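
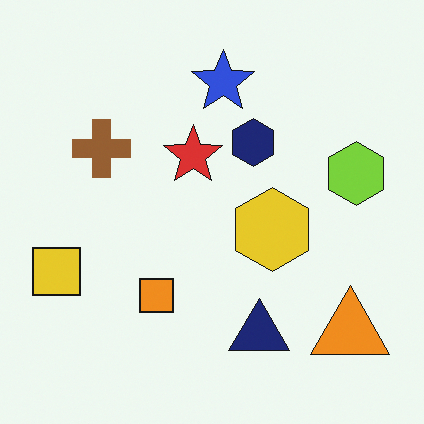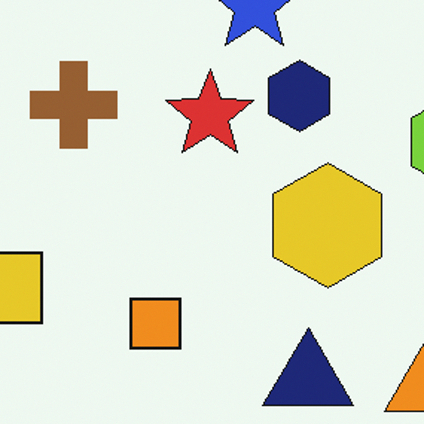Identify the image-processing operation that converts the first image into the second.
The second image is the first cropped slightly and scaled back up.

The visible shapes are larger and the field of view is narrower; shapes near the original edges may be partly or wholly outside the frame — a crop-and-rescale.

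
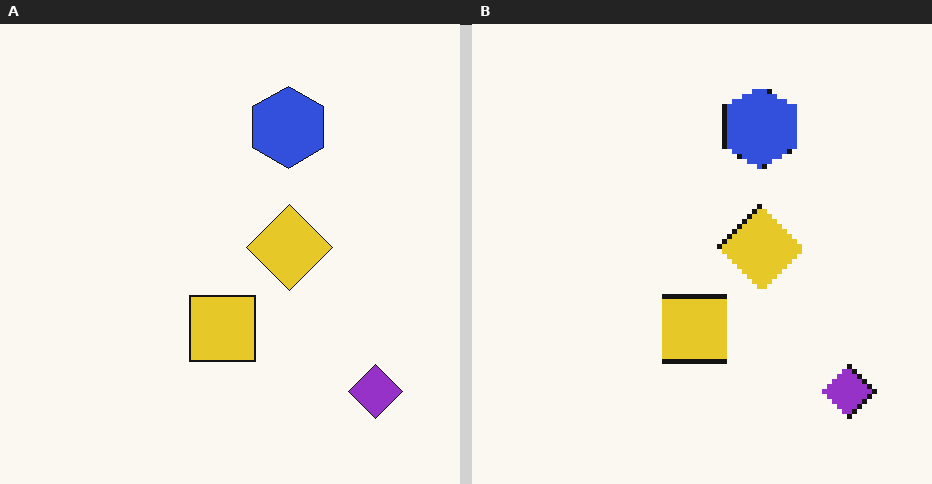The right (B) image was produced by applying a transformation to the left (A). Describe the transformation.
The transformation is: mildly pixelated.

Shapes are reduced to large square blocks; fine edges and outlines are lost — a downscale-then-upscale (mosaic) effect.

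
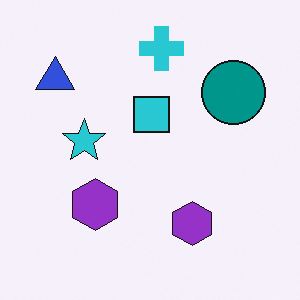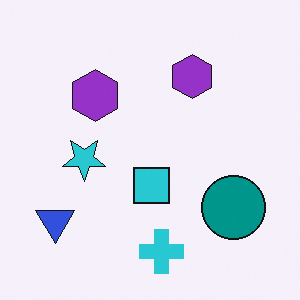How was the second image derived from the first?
Flipped vertically (top ↔ bottom).

The cyan cross is in the top of the first image and the bottom of the second — shapes on opposite sides of the horizontal midline have swapped in a mirror flip.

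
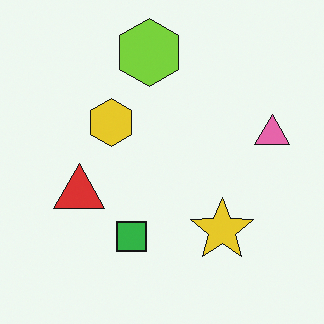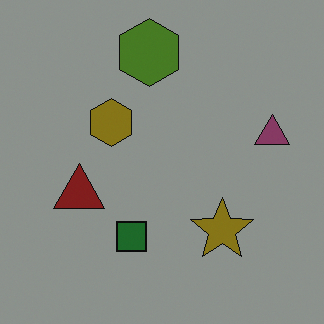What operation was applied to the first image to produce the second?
The image was darkened a lot.

Every pixel — background and shapes alike — is uniformly darkened.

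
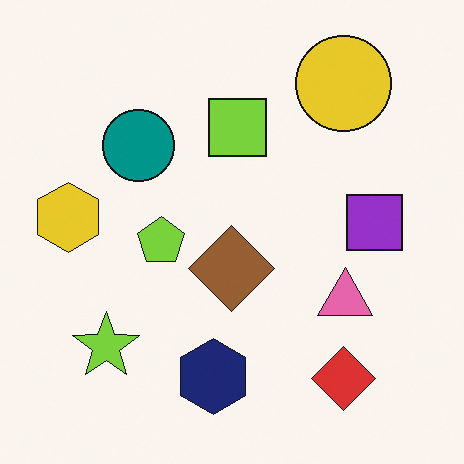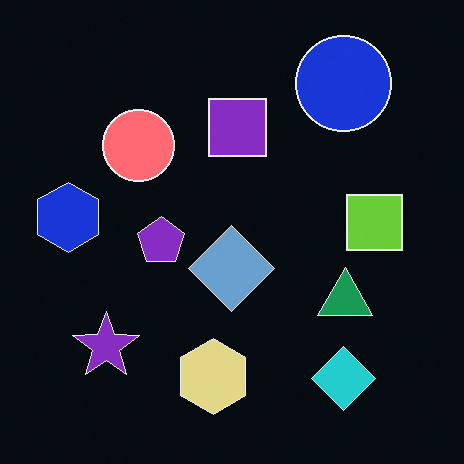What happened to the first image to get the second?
Color-inverted (negative).

The light background has become dark and every shape's color is its complement — a photographic negative.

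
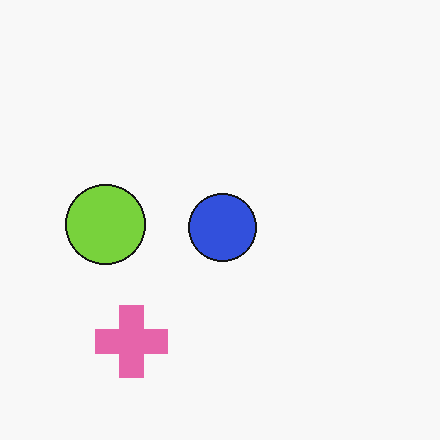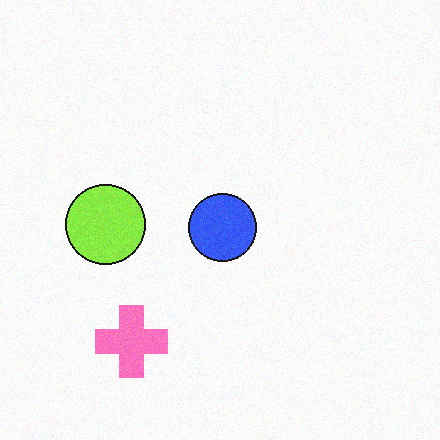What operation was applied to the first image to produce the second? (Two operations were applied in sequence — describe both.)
The second image is the first brightened a little, then degraded with light additive noise.

Every pixel — background and shapes alike — is uniformly brightened. Random speckle covers the whole image, including the flat background.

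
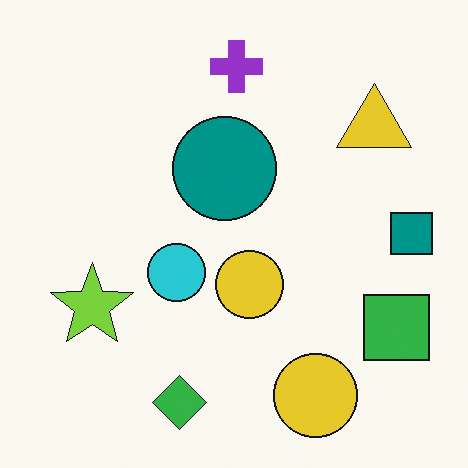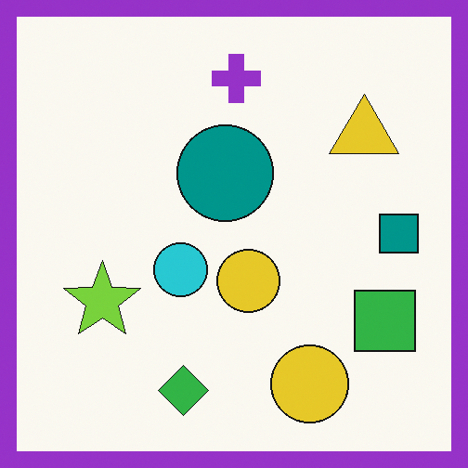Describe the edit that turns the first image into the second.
It was framed with a purple border.

A solid purple frame runs around the edge of the second image, with the content slightly shrunk inside it.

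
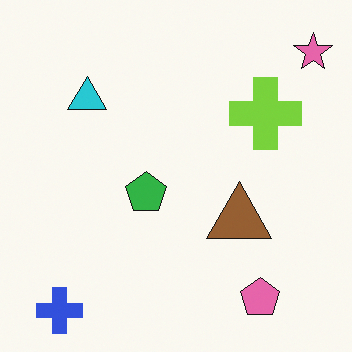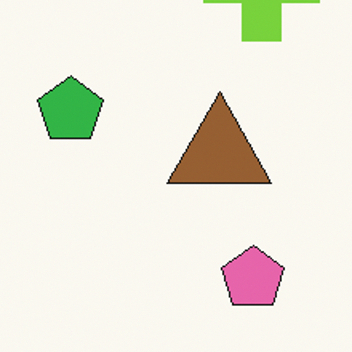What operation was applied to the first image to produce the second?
Cropped to a modestly smaller region and rescaled.

The visible shapes are larger and the field of view is narrower; shapes near the original edges may be partly or wholly outside the frame — a crop-and-rescale.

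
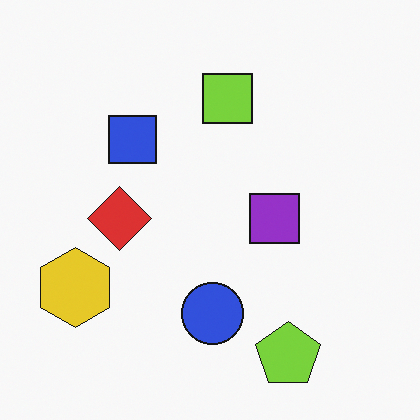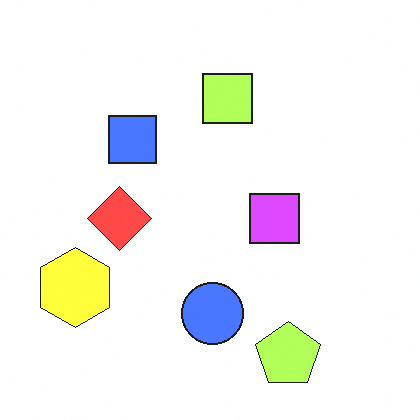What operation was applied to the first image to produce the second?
It was brightened a lot.

Every pixel — background and shapes alike — is uniformly brightened.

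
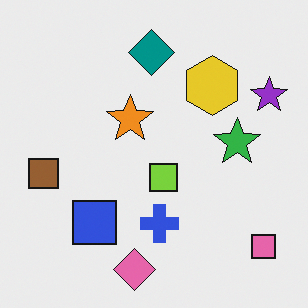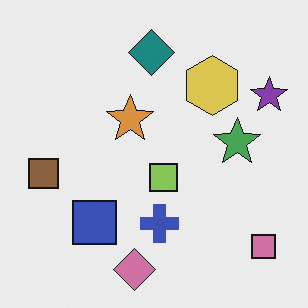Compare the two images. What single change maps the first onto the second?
This is the original image slightly desaturated.

All colors are more muted and greyish — a global saturation change.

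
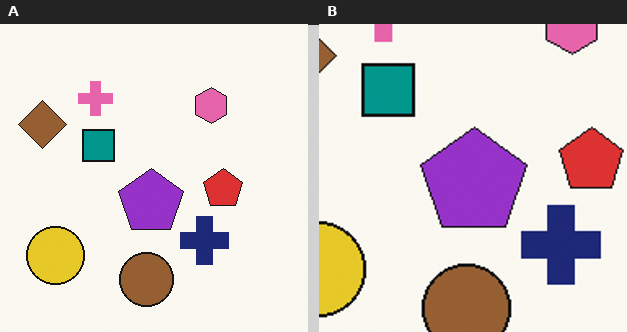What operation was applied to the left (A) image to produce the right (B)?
It was cropped tightly and scaled back up.

The visible shapes are larger and the field of view is narrower; shapes near the original edges may be partly or wholly outside the frame — a crop-and-rescale.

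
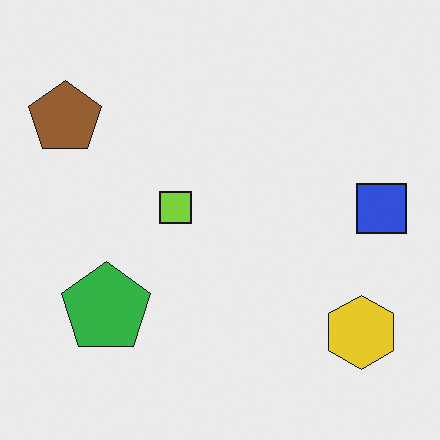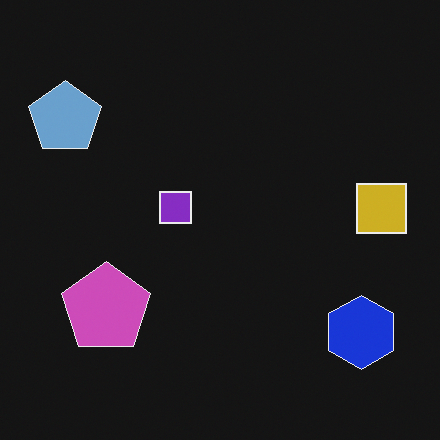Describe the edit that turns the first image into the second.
This is the original image color-inverted (negative).

The light background has become dark and every shape's color is its complement — a photographic negative.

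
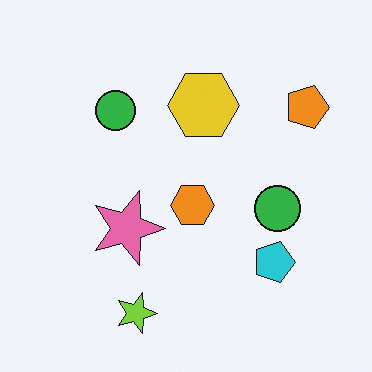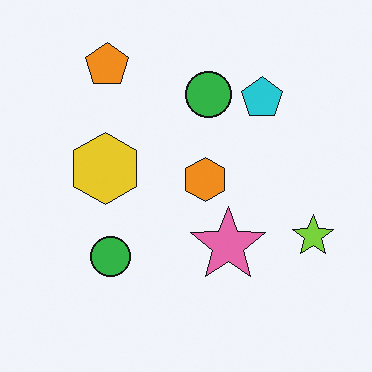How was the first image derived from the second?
The first image is the second rotated 90° clockwise.

The orange pentagon sits in the top-left of the second image and the top-right of the first — consistent with a whole-image 90° clockwise rotation.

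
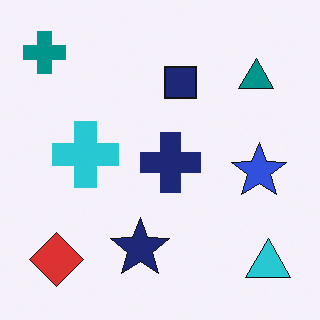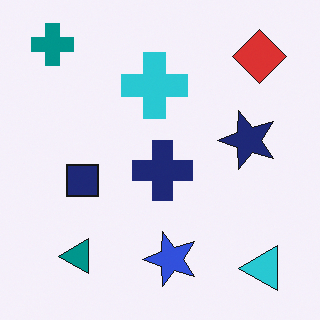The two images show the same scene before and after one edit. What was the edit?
Transposed (reflected across the top-left ↔ bottom-right diagonal).

Shapes have swapped their row and column positions — what was in the top-right is now in the bottom-left — a diagonal reflection.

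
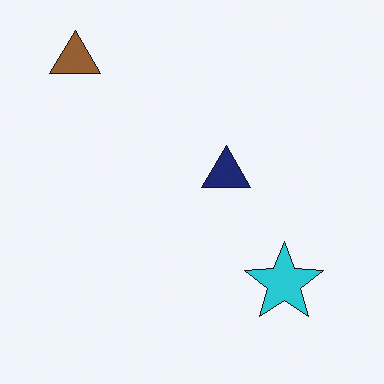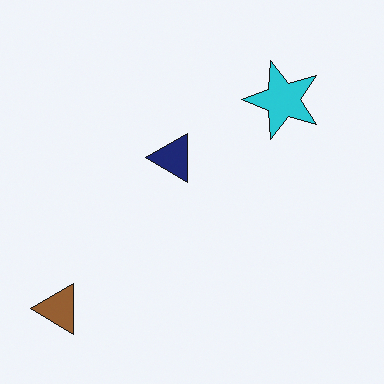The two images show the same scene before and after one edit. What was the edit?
The second image is the first rotated 90° counter-clockwise.

The brown triangle sits in the top-left of the first image and the bottom-left of the second — consistent with a whole-image 90° counter-clockwise rotation.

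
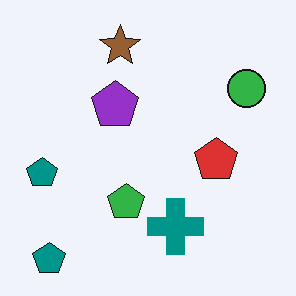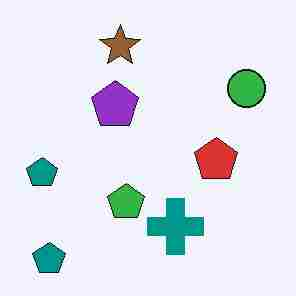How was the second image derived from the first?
The second image is the first heavily JPEG-compressed with obvious blocking artifacts.

Blocky 8×8 compression artifacts appear around shape edges and the flat background shows ringing — characteristic JPEG degradation.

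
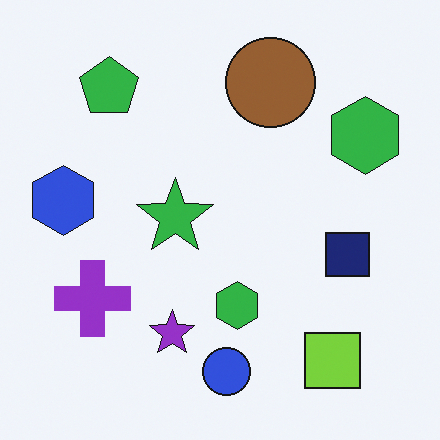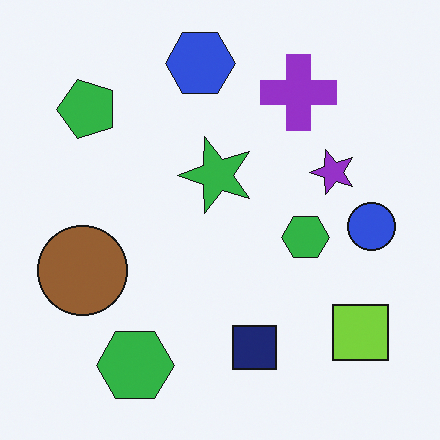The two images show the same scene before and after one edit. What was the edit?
This is the original image transposed (reflected across the top-left ↔ bottom-right diagonal).

Shapes have swapped their row and column positions — what was in the top-right is now in the bottom-left — a diagonal reflection.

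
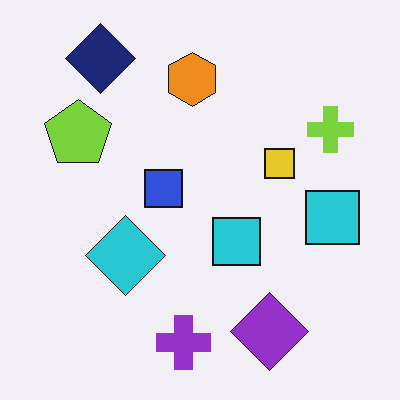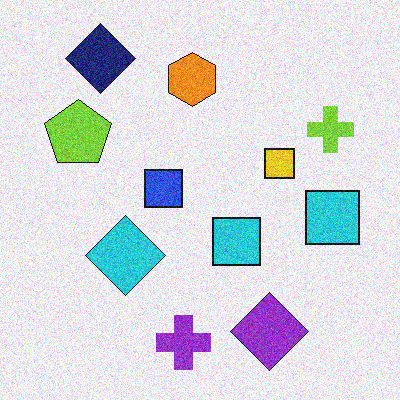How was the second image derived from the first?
This is the original image degraded with visible gaussian noise.

Random speckle covers the whole image, including the flat background.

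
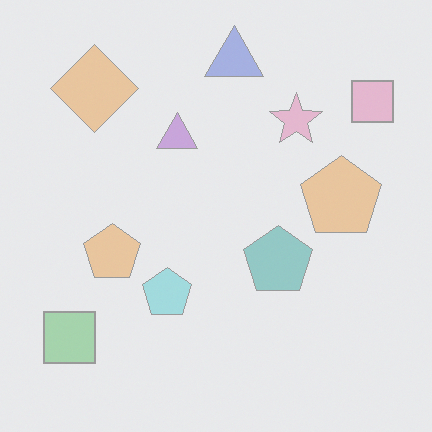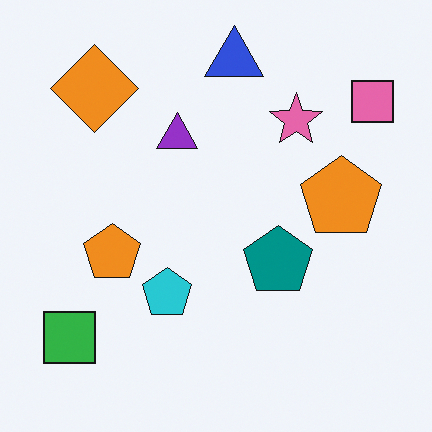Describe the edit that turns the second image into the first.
The image was given much lower contrast.

Tones are pushed toward mid-grey across the whole image — a global contrast change.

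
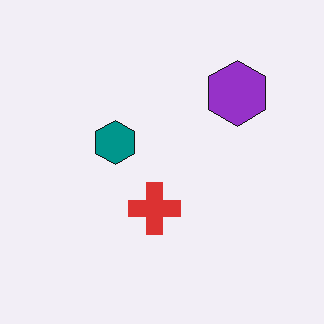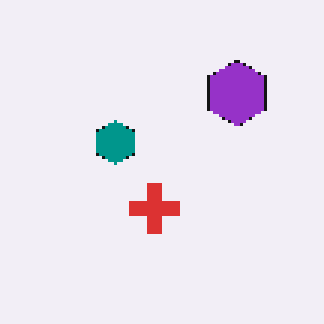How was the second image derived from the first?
It was lightly pixelated (a mild mosaic effect).

Shapes are reduced to large square blocks; fine edges and outlines are lost — a downscale-then-upscale (mosaic) effect.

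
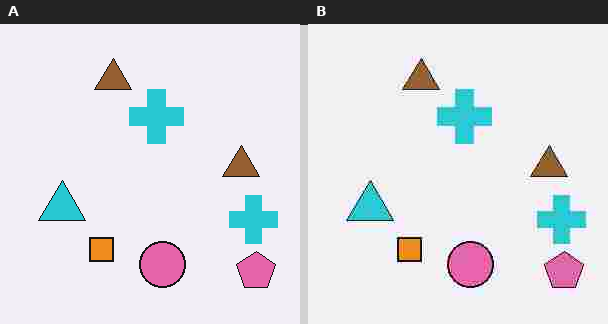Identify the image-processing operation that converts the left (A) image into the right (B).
The image was heavily JPEG-compressed with obvious blocking artifacts.

Blocky 8×8 compression artifacts appear around shape edges and the flat background shows ringing — characteristic JPEG degradation.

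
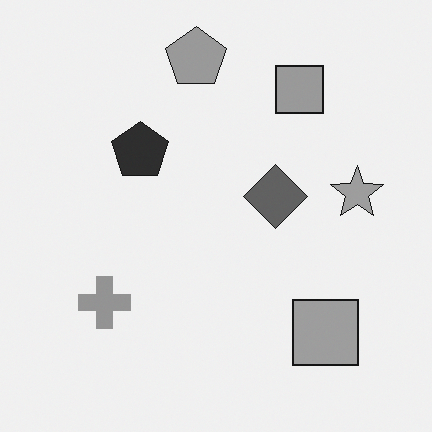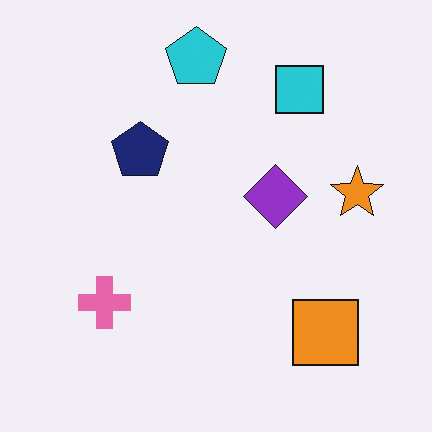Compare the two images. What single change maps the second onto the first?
It was converted to grayscale.

All color is removed — every shape is now a shade of grey.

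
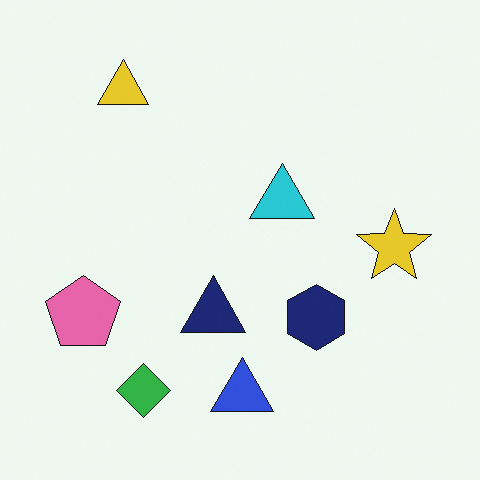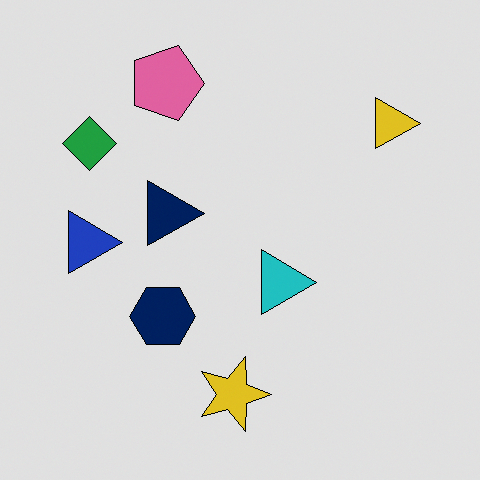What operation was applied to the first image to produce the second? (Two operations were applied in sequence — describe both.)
It was rotated 90° clockwise, then moderately posterized.

The yellow triangle sits in the top-left of the first image and the top-right of the second — consistent with a whole-image 90° clockwise rotation. Each flat color has snapped to a coarser quantized level — most visibly, the near-white background has dropped to a flat grey.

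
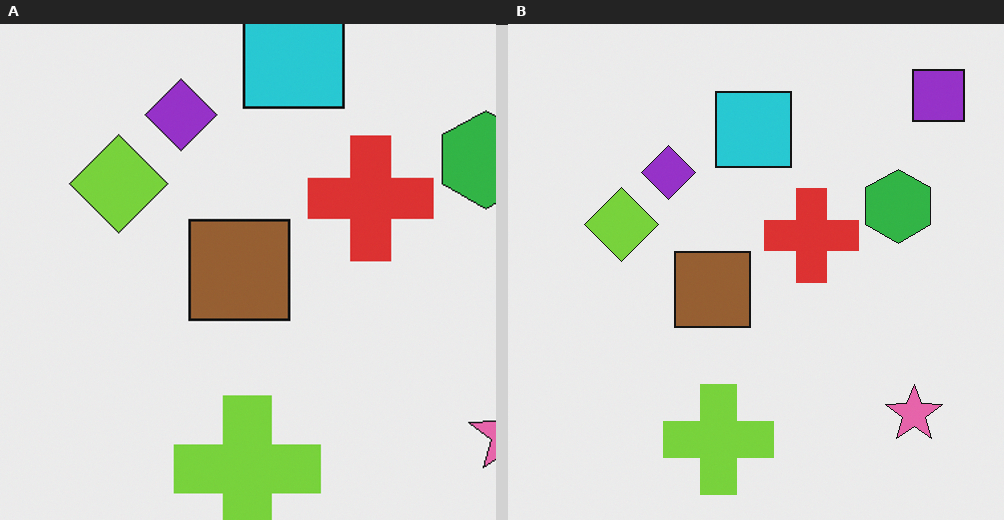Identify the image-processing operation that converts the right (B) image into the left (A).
The transformation is: cropped slightly and scaled back up.

The visible shapes are larger and the field of view is narrower; shapes near the original edges may be partly or wholly outside the frame — a crop-and-rescale.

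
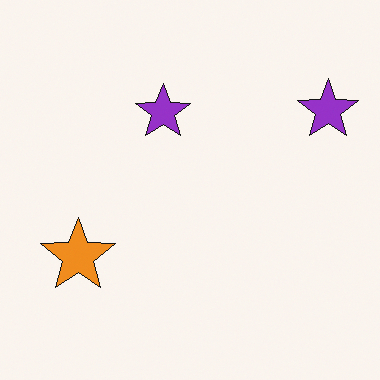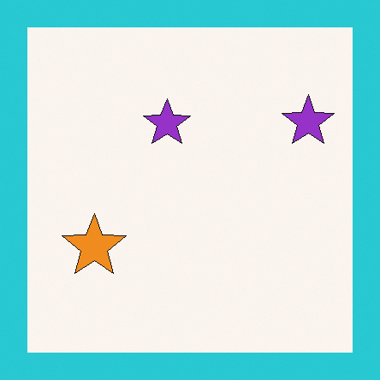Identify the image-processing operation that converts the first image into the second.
Framed with a cyan border.

A solid cyan frame runs around the edge of the second image, with the content slightly shrunk inside it.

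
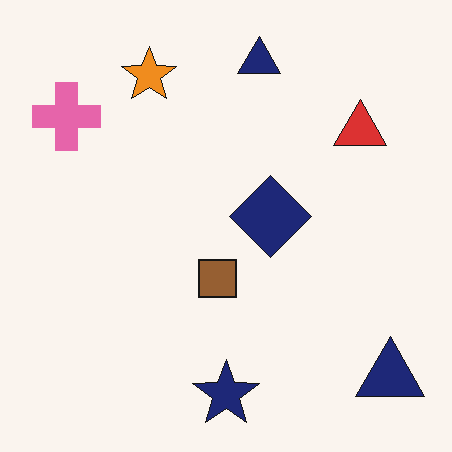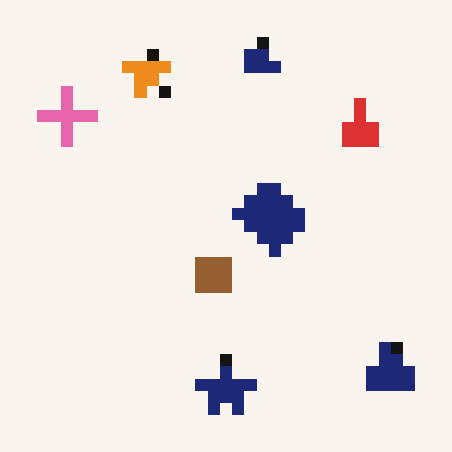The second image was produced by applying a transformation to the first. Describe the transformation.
The second image is the first heavily pixelated into large blocks.

Shapes are reduced to large square blocks; fine edges and outlines are lost — a downscale-then-upscale (mosaic) effect.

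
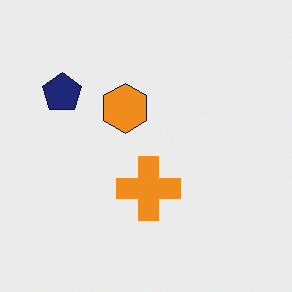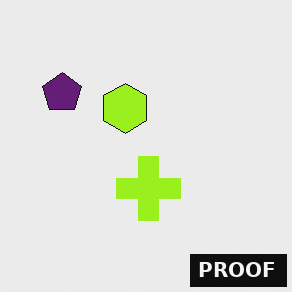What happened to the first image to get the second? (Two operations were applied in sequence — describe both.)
It was hue-shifted slightly, then watermarked with the text "PROOF" in the lower-right corner.

Every shape's color has rotated by the same amount around the hue wheel — a uniform hue shift. A dark label reading "PROOF" appears in the lower-right corner.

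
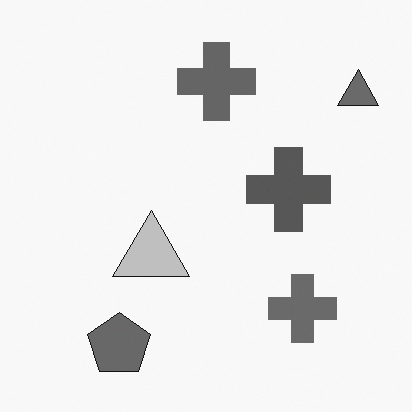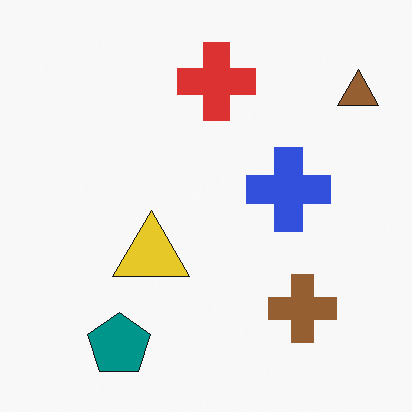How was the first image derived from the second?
This is the original image converted to grayscale.

All color is removed — every shape is now a shade of grey.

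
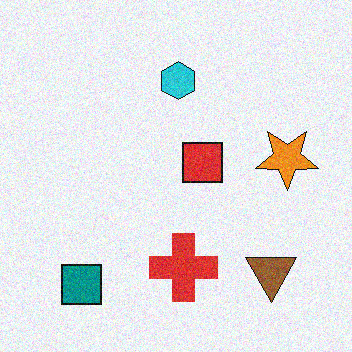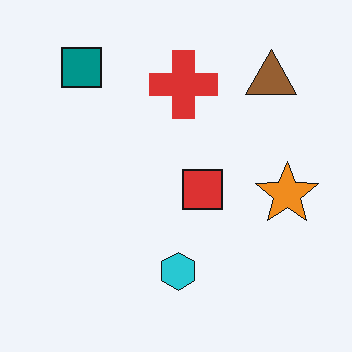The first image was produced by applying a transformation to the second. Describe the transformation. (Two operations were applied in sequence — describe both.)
This is the original image flipped vertically (top ↔ bottom), then degraded with moderate additive noise.

The teal square is in the top-left of the second image and the bottom-left of the first — shapes on opposite sides of the horizontal midline have swapped in a mirror flip. Random speckle covers the whole image, including the flat background.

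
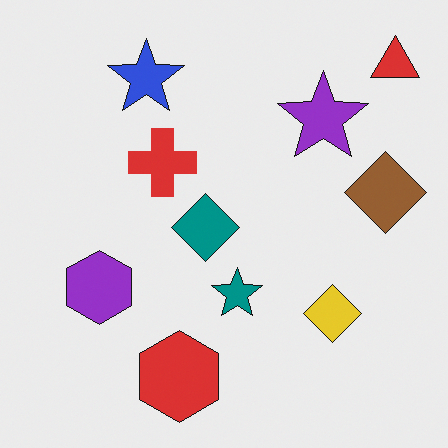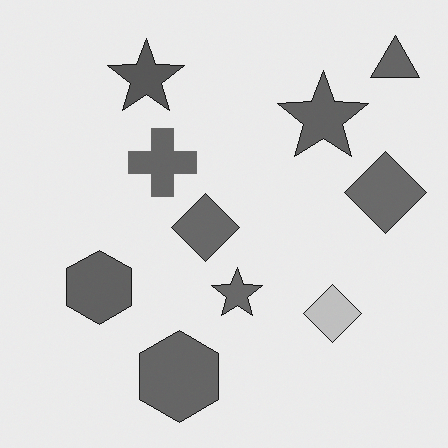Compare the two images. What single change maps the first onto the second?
It was converted to grayscale.

All color is removed — every shape is now a shade of grey.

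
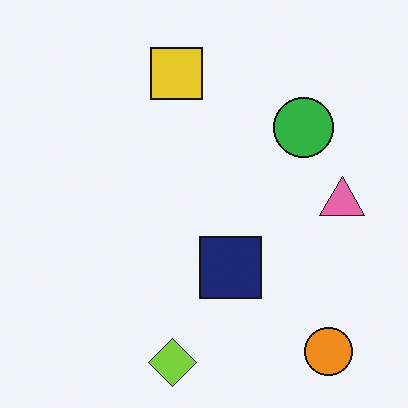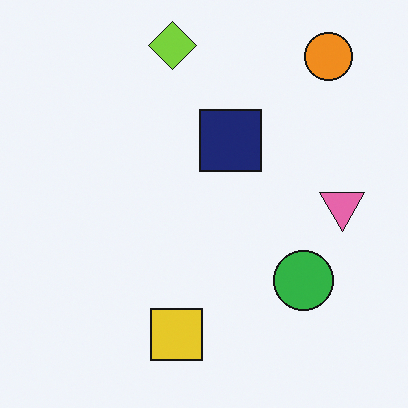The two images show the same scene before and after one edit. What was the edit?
The image was flipped vertically (top ↔ bottom).

The lime diamond is in the bottom of the first image and the top of the second — shapes on opposite sides of the horizontal midline have swapped in a mirror flip.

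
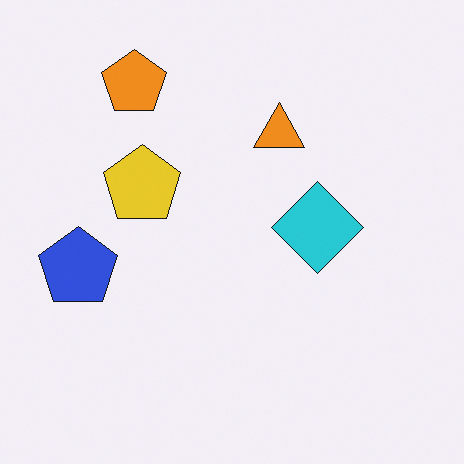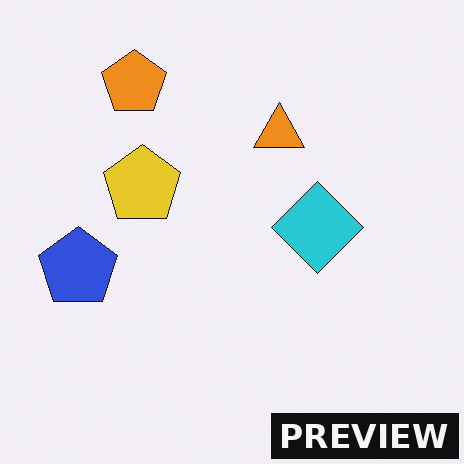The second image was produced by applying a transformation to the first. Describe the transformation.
The transformation is: watermarked with the text "PREVIEW" in the lower-right corner.

A dark label reading "PREVIEW" appears in the lower-right corner.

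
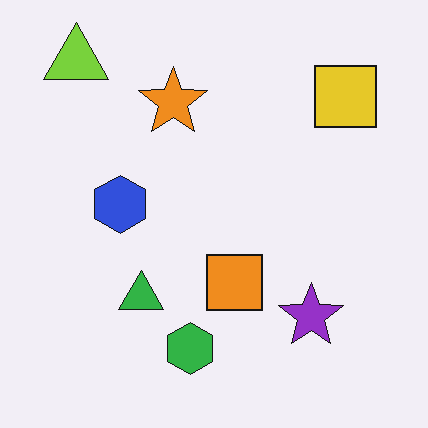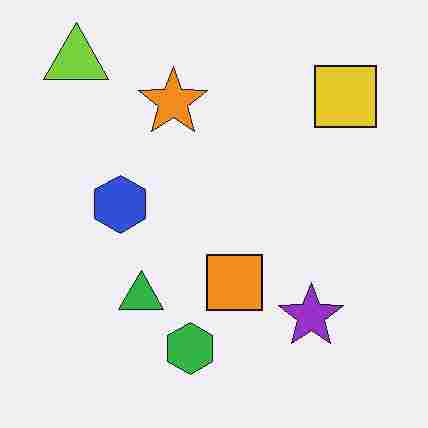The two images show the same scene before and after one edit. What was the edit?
The second image is the first heavily JPEG-compressed with obvious blocking artifacts.

Blocky 8×8 compression artifacts appear around shape edges and the flat background shows ringing — characteristic JPEG degradation.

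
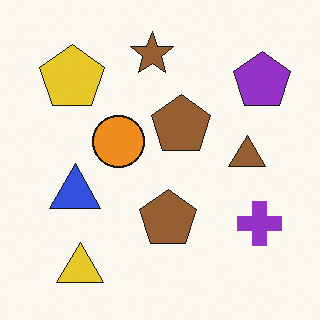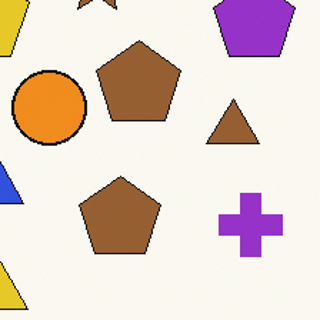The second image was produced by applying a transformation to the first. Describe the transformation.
The second image is the first cropped to a modestly smaller region and rescaled.

The visible shapes are larger and the field of view is narrower; shapes near the original edges may be partly or wholly outside the frame — a crop-and-rescale.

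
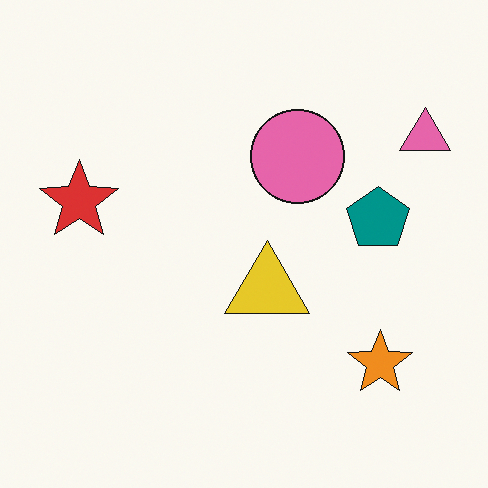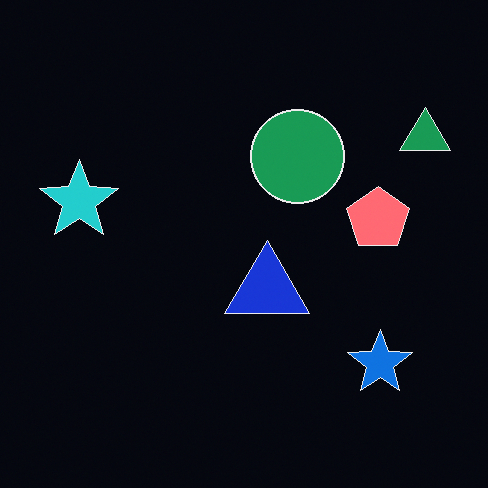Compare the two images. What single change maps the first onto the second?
The image was color-inverted (negative).

The light background has become dark and every shape's color is its complement — a photographic negative.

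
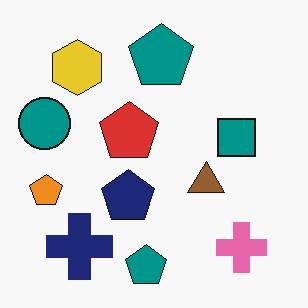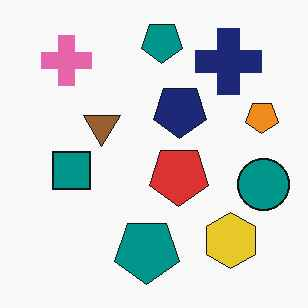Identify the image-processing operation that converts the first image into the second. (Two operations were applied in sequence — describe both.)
It was rotated 180°, then given moderate JPEG compression.

The pink cross sits in the bottom-right of the first image and the top-left of the second — consistent with a whole-image 180° rotation. Blocky 8×8 compression artifacts appear around shape edges and the flat background shows ringing — characteristic JPEG degradation.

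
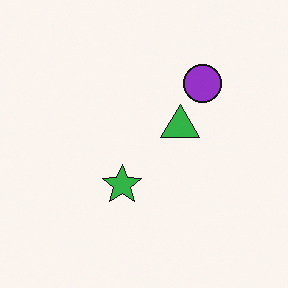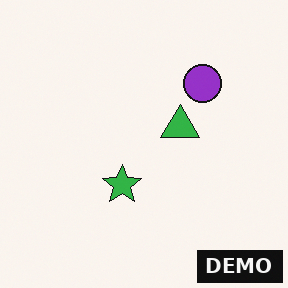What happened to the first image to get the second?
It was watermarked with the text "DEMO" in the lower-right corner.

A dark label reading "DEMO" appears in the lower-right corner.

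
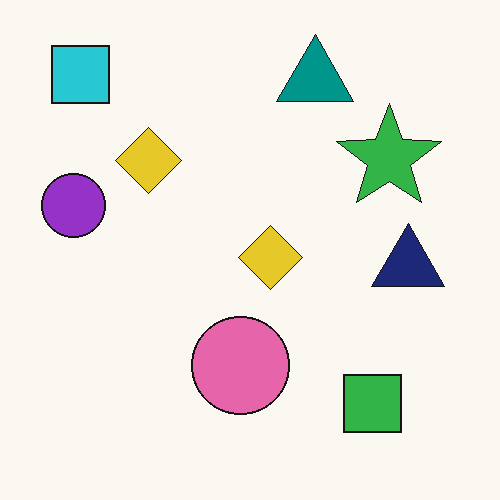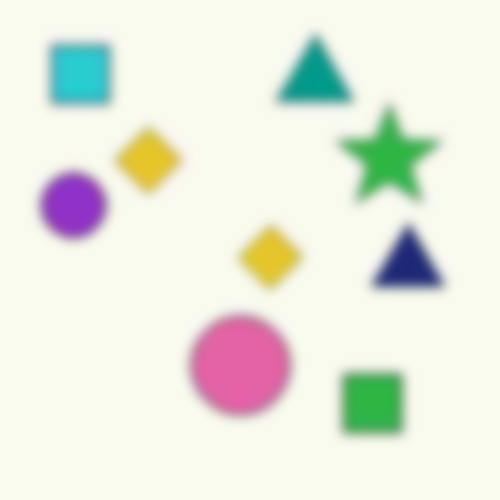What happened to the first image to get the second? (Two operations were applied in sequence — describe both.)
The image was degraded with heavy JPEG compression, then strongly gaussian-blurred.

Blocky 8×8 compression artifacts appear around shape edges and the flat background shows ringing — characteristic JPEG degradation. Shape edges and outlines are uniformly softened across the whole image.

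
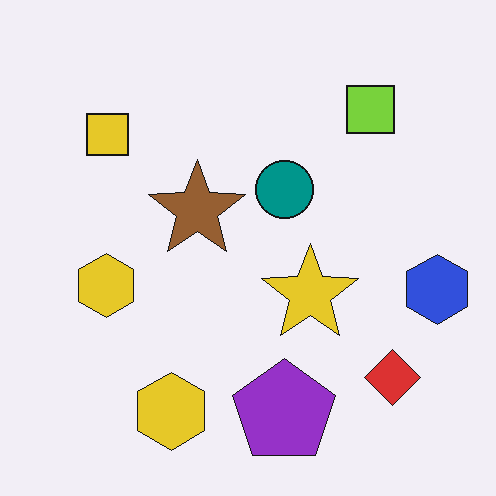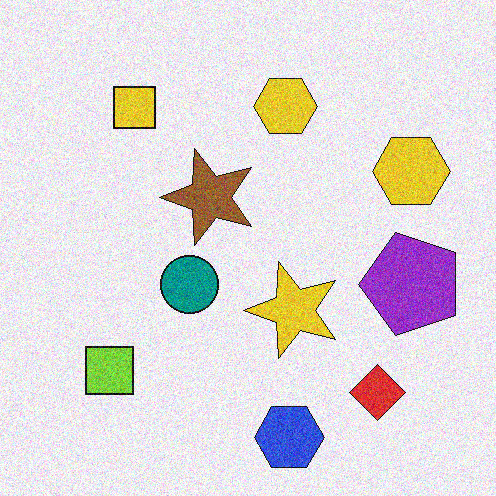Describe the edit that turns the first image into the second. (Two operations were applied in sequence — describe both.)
The transformation is: degraded with moderate additive noise, then transposed (reflected across the top-left ↔ bottom-right diagonal).

Random speckle covers the whole image, including the flat background. Shapes have swapped their row and column positions — what was in the top-right is now in the bottom-left — a diagonal reflection.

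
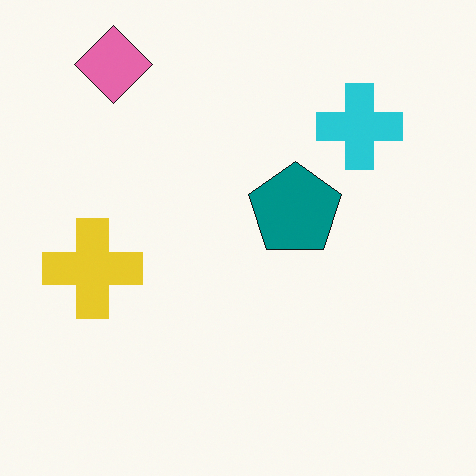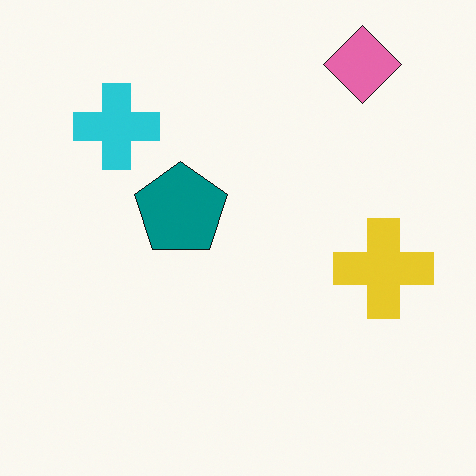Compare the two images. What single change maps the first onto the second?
The image was flipped horizontally (left ↔ right).

The yellow cross is in the left of the first image and the right of the second — shapes on opposite sides of the vertical midline have swapped in a mirror flip.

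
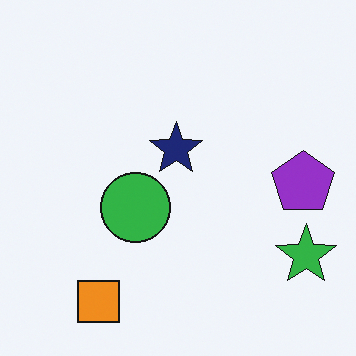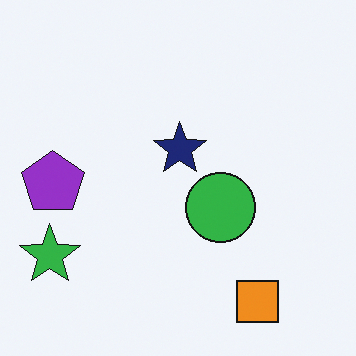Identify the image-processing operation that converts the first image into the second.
The transformation is: flipped horizontally (left ↔ right).

The green star is in the bottom-right of the first image and the bottom-left of the second — shapes on opposite sides of the vertical midline have swapped in a mirror flip.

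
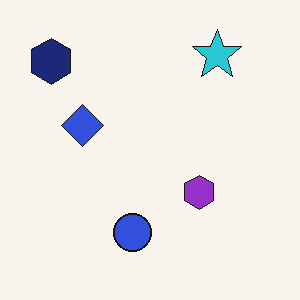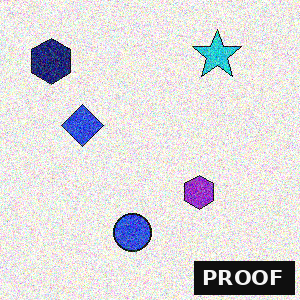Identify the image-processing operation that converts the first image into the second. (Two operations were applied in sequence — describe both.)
It was degraded with strong gaussian noise, then watermarked with the text "PROOF" in the lower-right corner.

Random speckle covers the whole image, including the flat background. A dark label reading "PROOF" appears in the lower-right corner.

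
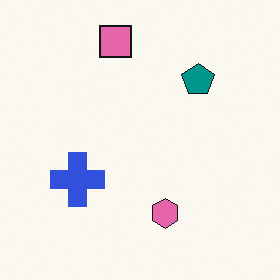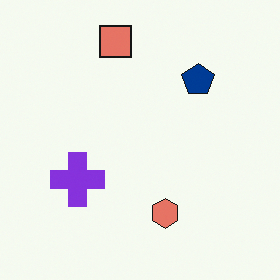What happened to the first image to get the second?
The image was hue-shifted slightly.

Every shape's color has rotated by the same amount around the hue wheel — a uniform hue shift.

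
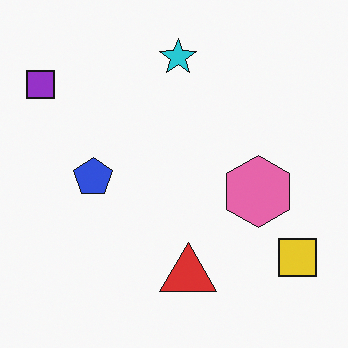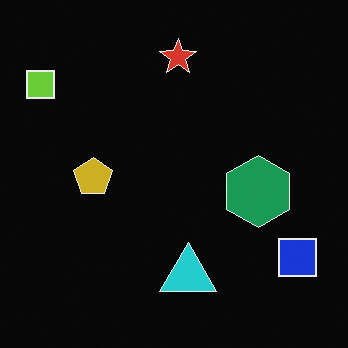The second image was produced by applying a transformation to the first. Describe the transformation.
It was color-inverted (negative).

The light background has become dark and every shape's color is its complement — a photographic negative.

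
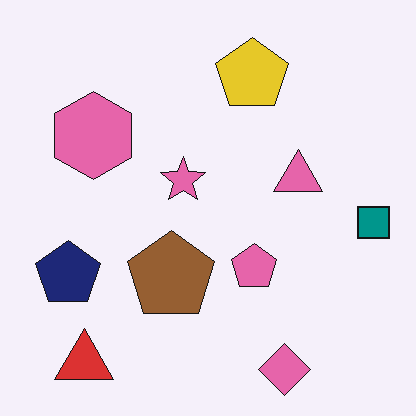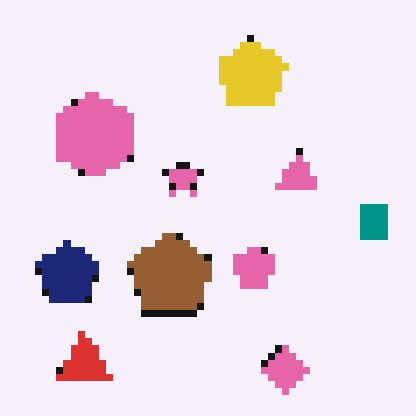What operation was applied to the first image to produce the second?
The transformation is: moderately pixelated.

Shapes are reduced to large square blocks; fine edges and outlines are lost — a downscale-then-upscale (mosaic) effect.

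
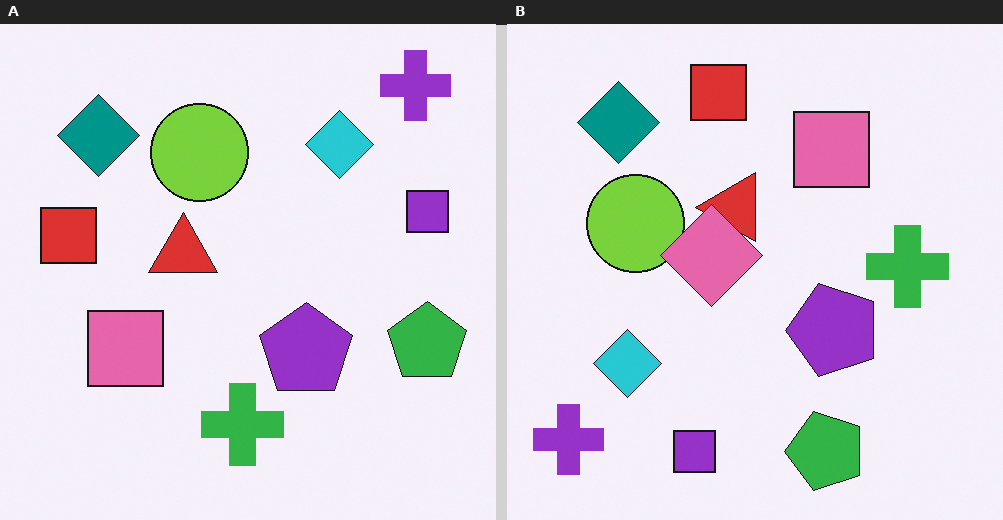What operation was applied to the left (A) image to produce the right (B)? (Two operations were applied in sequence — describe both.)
The image was transposed (reflected across the top-left ↔ bottom-right diagonal), then overlaid with an additional pink diamond.

Shapes have swapped their row and column positions — what was in the top-right is now in the bottom-left — a diagonal reflection. A pink diamond appears in the right (B) image that is absent from the left (A).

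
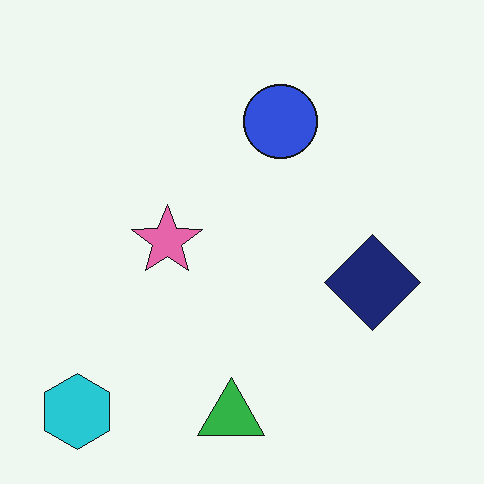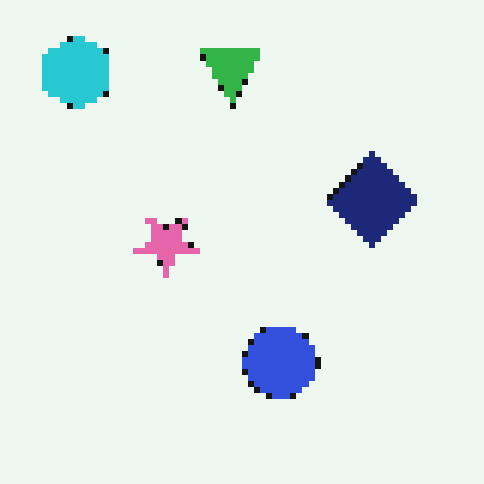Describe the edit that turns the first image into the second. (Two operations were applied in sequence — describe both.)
It was moderately pixelated, then flipped vertically (top ↔ bottom).

Shapes are reduced to large square blocks; fine edges and outlines are lost — a downscale-then-upscale (mosaic) effect. The green triangle is in the bottom of the first image and the top of the second — shapes on opposite sides of the horizontal midline have swapped in a mirror flip.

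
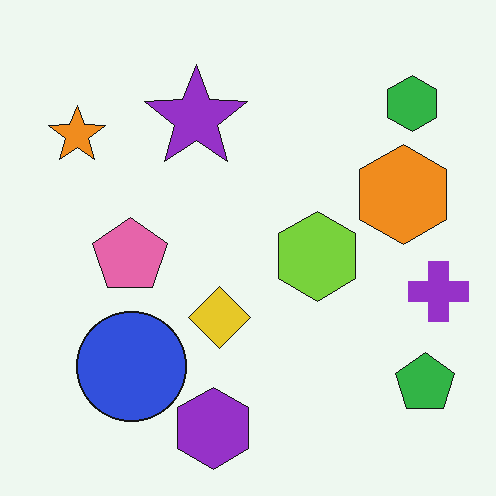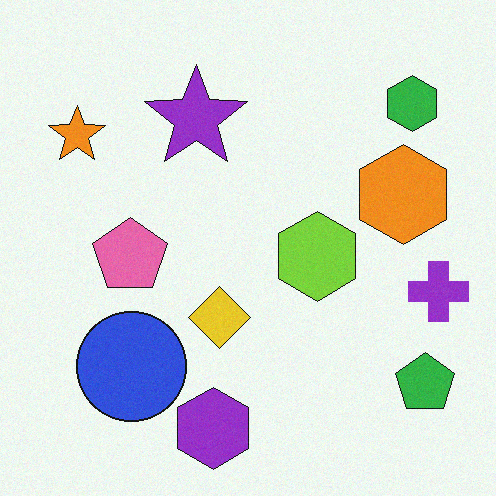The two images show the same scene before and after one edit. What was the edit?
The image was degraded with light additive noise.

Random speckle covers the whole image, including the flat background.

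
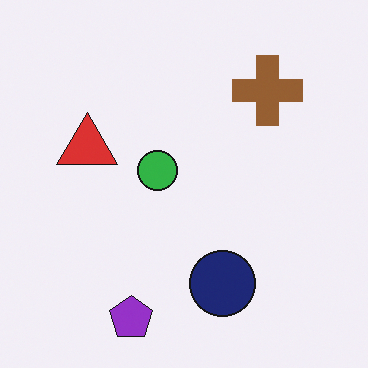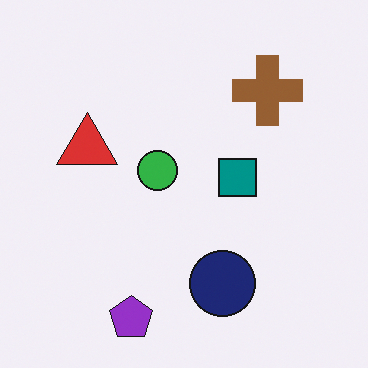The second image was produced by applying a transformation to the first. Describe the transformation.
This is the original image overlaid with an additional teal square.

A teal square appears in the second image that is absent from the first.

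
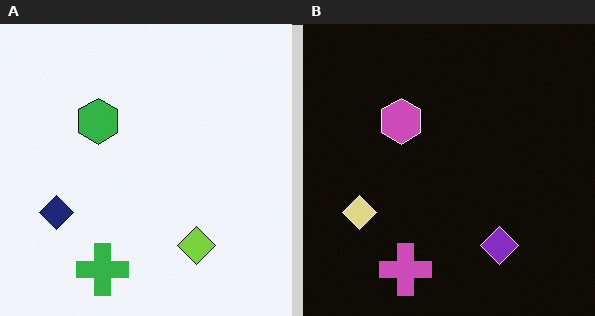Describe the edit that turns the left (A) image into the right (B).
The image was color-inverted (negative).

The light background has become dark and every shape's color is its complement — a photographic negative.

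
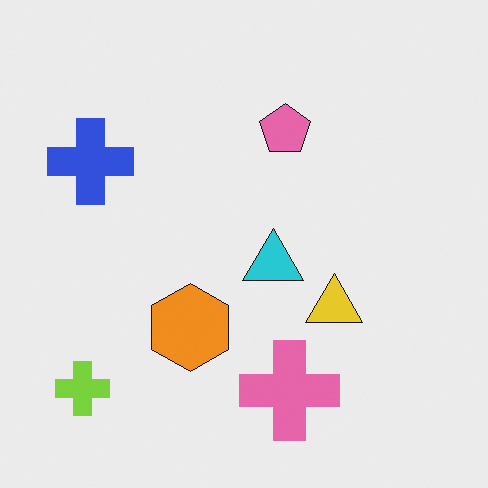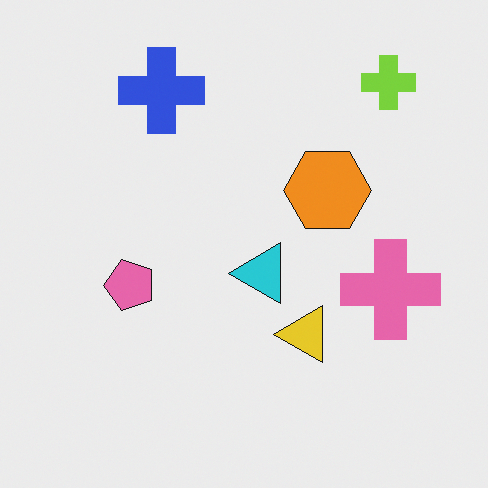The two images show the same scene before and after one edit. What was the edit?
Transposed (reflected across the top-left ↔ bottom-right diagonal).

Shapes have swapped their row and column positions — what was in the top-right is now in the bottom-left — a diagonal reflection.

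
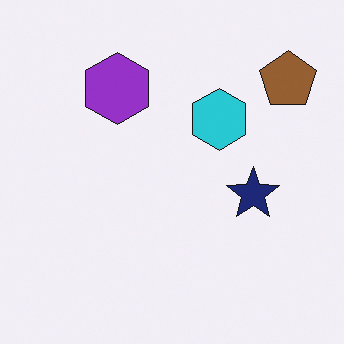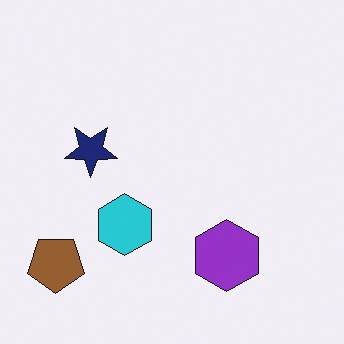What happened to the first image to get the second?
The transformation is: rotated 180°.

The brown pentagon sits in the top-right of the first image and the bottom-left of the second — consistent with a whole-image 180° rotation.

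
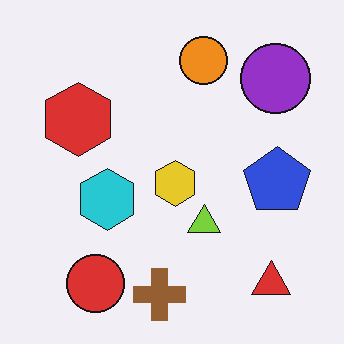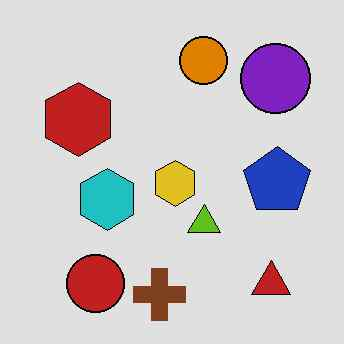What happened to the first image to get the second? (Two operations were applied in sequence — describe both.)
The image was posterized to a reduced palette, then JPEG-compressed with visible artifacts.

Each flat color has snapped to a coarser quantized level — most visibly, the near-white background has dropped to a flat grey. Blocky 8×8 compression artifacts appear around shape edges and the flat background shows ringing — characteristic JPEG degradation.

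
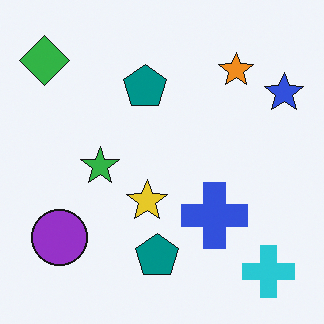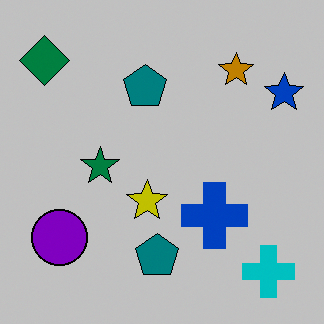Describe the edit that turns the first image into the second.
The transformation is: aggressively posterized.

Each flat color has snapped to a coarser quantized level — most visibly, the near-white background has dropped to a flat grey.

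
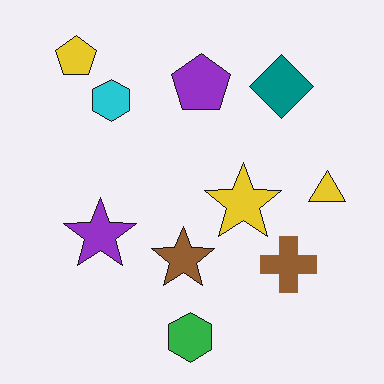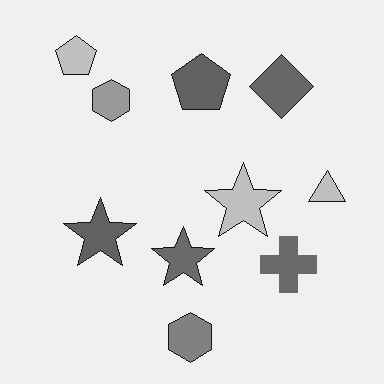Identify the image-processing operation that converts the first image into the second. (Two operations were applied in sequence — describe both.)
The second image is the first converted to grayscale, then given moderate JPEG compression.

All color is removed — every shape is now a shade of grey. Blocky 8×8 compression artifacts appear around shape edges and the flat background shows ringing — characteristic JPEG degradation.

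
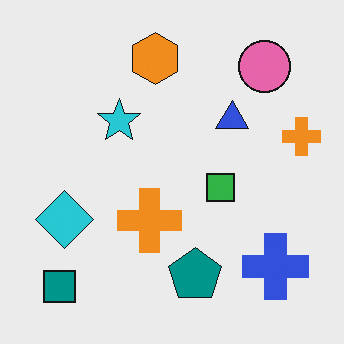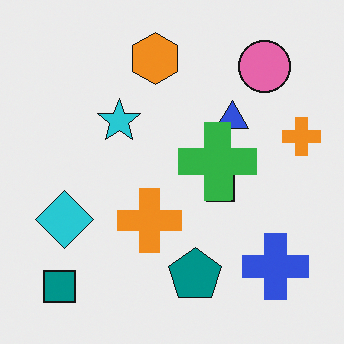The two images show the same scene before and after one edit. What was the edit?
Overlaid with an additional green cross.

A green cross appears in the second image that is absent from the first.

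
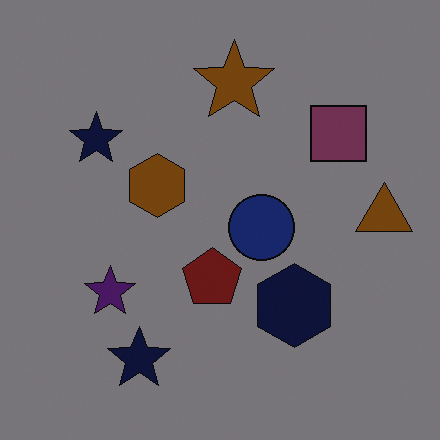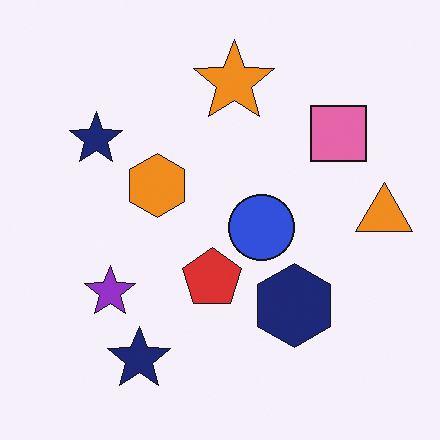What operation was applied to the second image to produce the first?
The transformation is: noticeably darkened.

Every pixel — background and shapes alike — is uniformly darkened.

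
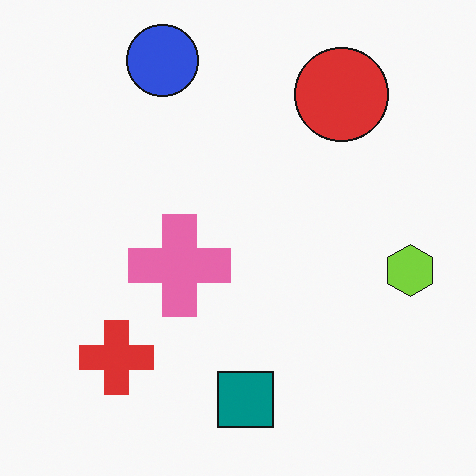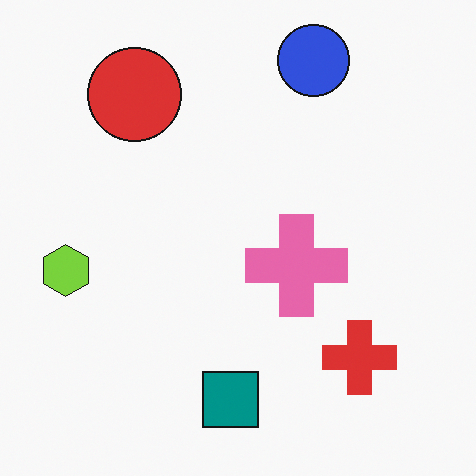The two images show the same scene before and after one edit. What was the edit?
The image was flipped horizontally (left ↔ right).

The lime hexagon is in the right of the first image and the left of the second — shapes on opposite sides of the vertical midline have swapped in a mirror flip.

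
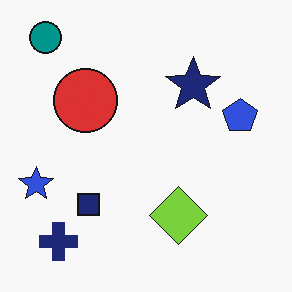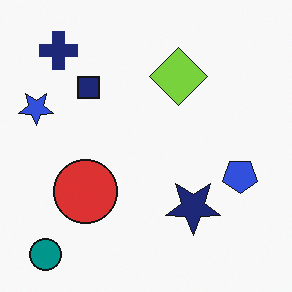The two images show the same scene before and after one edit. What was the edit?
It was flipped vertically (top ↔ bottom).

The teal circle is in the top-left of the first image and the bottom-left of the second — shapes on opposite sides of the horizontal midline have swapped in a mirror flip.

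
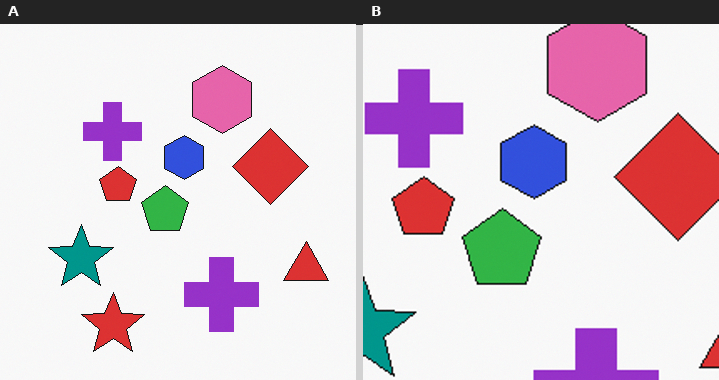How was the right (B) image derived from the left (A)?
Cropped tightly and scaled back up.

The visible shapes are larger and the field of view is narrower; shapes near the original edges may be partly or wholly outside the frame — a crop-and-rescale.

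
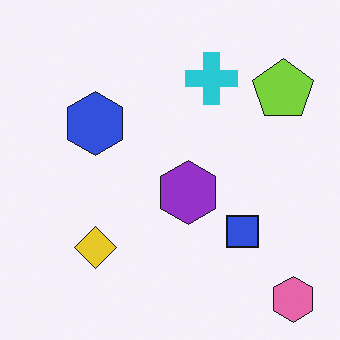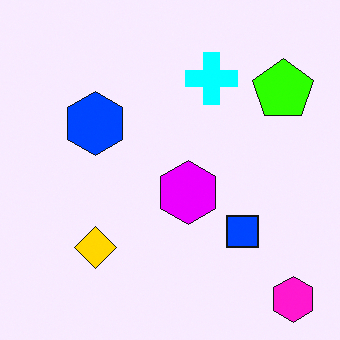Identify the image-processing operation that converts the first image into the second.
This is the original image heavily oversaturated.

All colors are more vivid — a global saturation change.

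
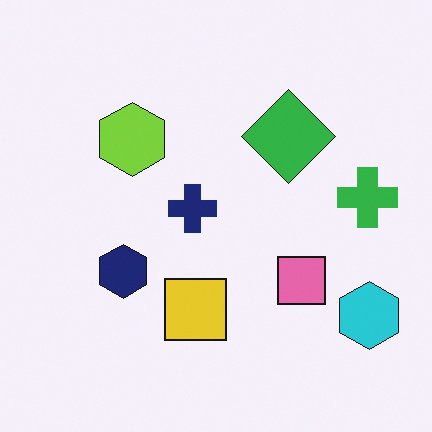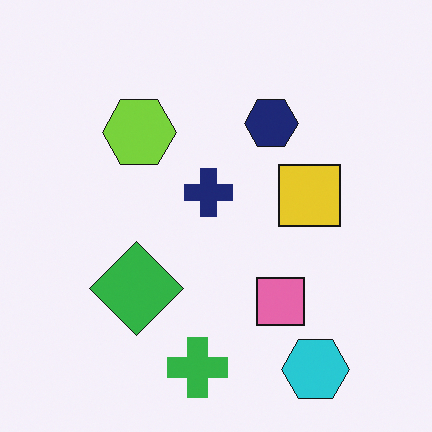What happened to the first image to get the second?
The second image is the first transposed (reflected across the top-left ↔ bottom-right diagonal).

Shapes have swapped their row and column positions — what was in the top-right is now in the bottom-left — a diagonal reflection.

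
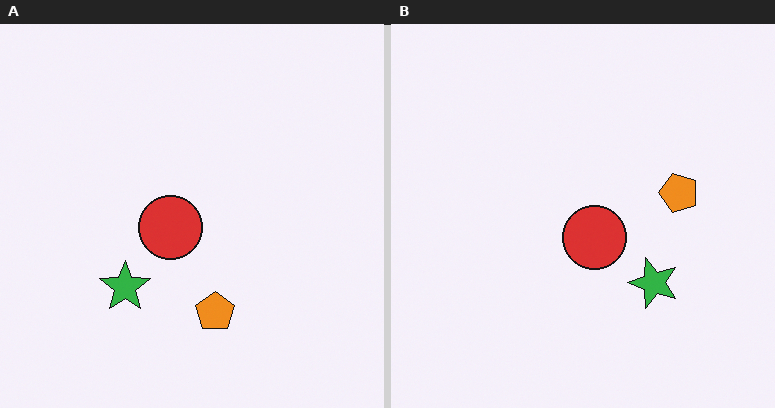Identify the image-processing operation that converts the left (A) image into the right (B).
The image was rotated 90° counter-clockwise.

The orange pentagon sits in the bottom of the left (A) image and the right of the right (B) — consistent with a whole-image 90° counter-clockwise rotation.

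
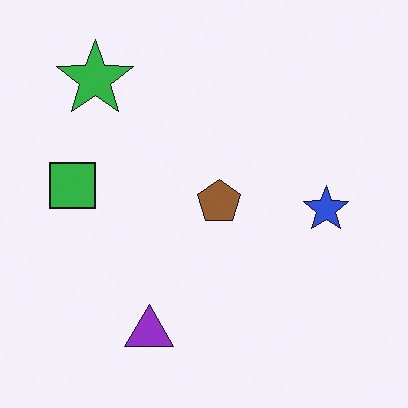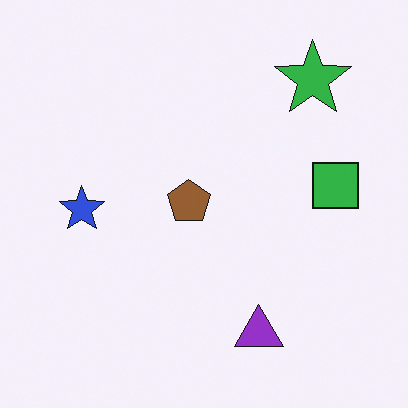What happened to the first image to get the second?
This is the original image flipped horizontally (left ↔ right).

The green square is in the left of the first image and the right of the second — shapes on opposite sides of the vertical midline have swapped in a mirror flip.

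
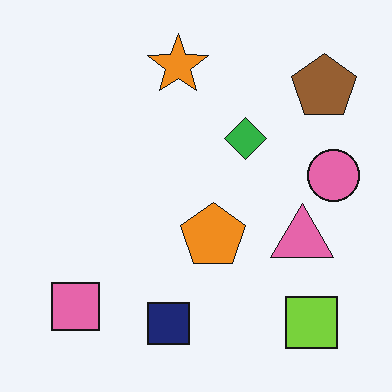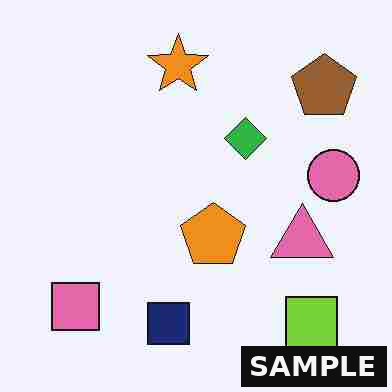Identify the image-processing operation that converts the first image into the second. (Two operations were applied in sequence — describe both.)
The second image is the first heavily JPEG-compressed with obvious blocking artifacts, then watermarked with the text "SAMPLE" in the lower-right corner.

Blocky 8×8 compression artifacts appear around shape edges and the flat background shows ringing — characteristic JPEG degradation. A dark label reading "SAMPLE" appears in the lower-right corner.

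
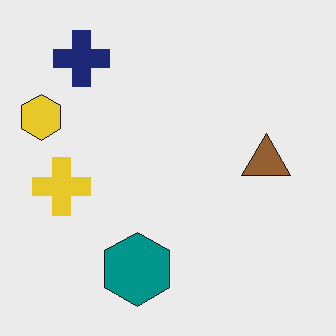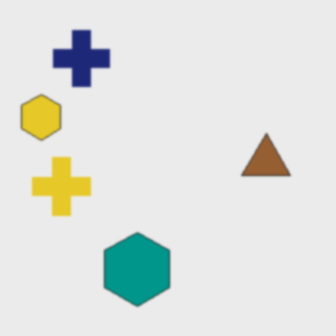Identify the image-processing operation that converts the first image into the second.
It was slightly softened.

Shape edges and outlines are uniformly softened across the whole image.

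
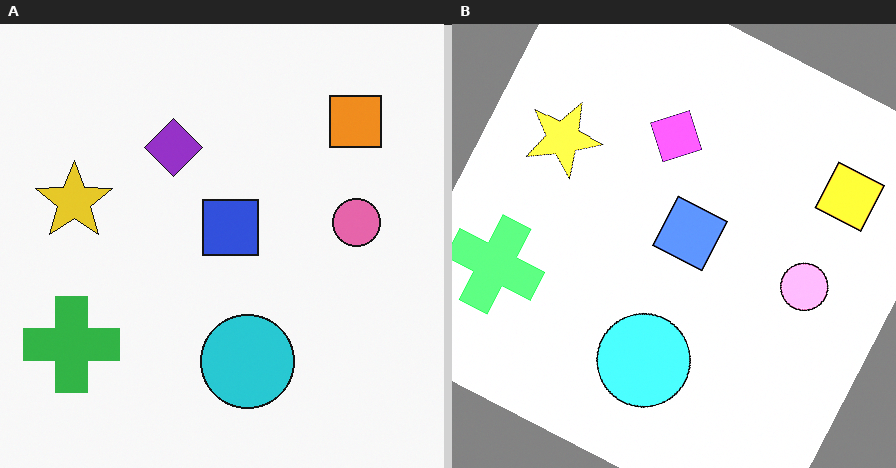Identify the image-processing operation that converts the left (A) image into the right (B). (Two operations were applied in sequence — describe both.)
The transformation is: rotated clockwise by a clearly visible amount, then brightened a lot.

Every shape is tilted by the same angle and the image corners show triangular fill wedges — a whole-image rotation by a non-right angle. Every pixel — background and shapes alike — is uniformly brightened.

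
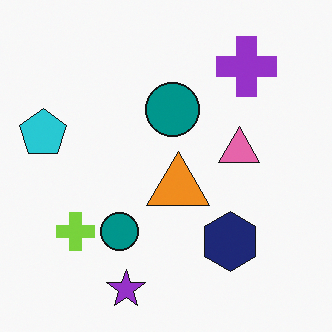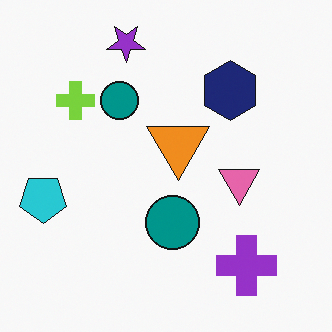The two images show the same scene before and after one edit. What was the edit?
The image was flipped vertically (top ↔ bottom).

The purple star is in the bottom of the first image and the top of the second — shapes on opposite sides of the horizontal midline have swapped in a mirror flip.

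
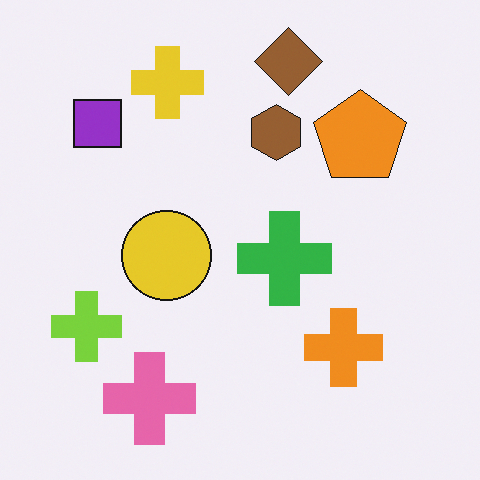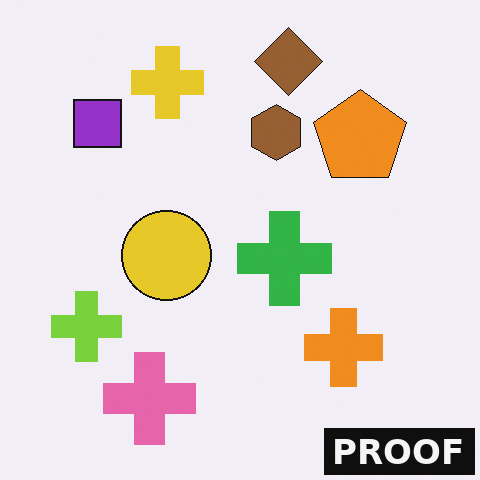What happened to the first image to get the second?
It was watermarked with the text "PROOF" in the lower-right corner.

A dark label reading "PROOF" appears in the lower-right corner.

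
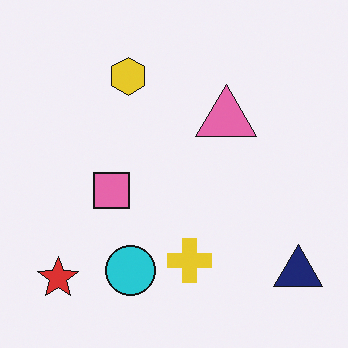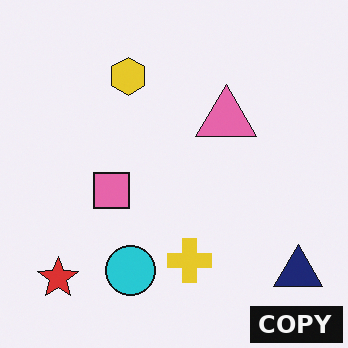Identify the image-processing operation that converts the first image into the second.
The transformation is: watermarked with the text "COPY" in the lower-right corner.

A dark label reading "COPY" appears in the lower-right corner.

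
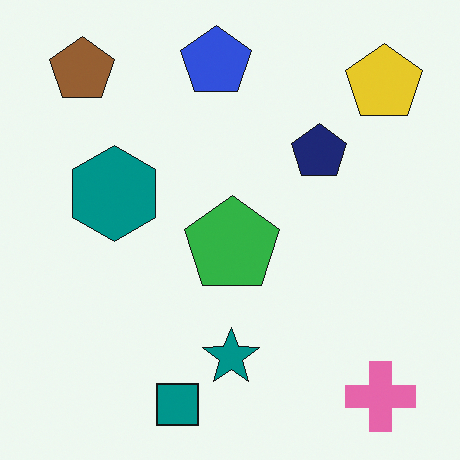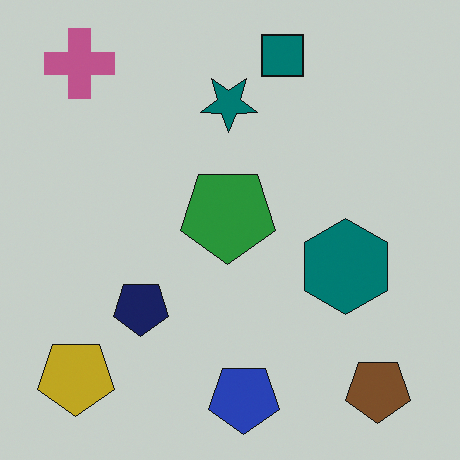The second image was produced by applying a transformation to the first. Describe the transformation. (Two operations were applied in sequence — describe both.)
Rotated 180°, then slightly darkened.

The pink cross sits in the bottom-right of the first image and the top-left of the second — consistent with a whole-image 180° rotation. Every pixel — background and shapes alike — is uniformly darkened.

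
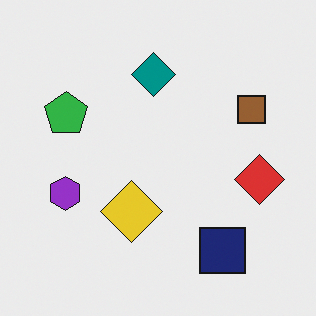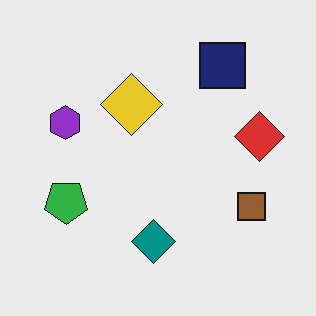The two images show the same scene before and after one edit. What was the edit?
This is the original image flipped vertically (top ↔ bottom).

The navy square is in the bottom-right of the first image and the top-right of the second — shapes on opposite sides of the horizontal midline have swapped in a mirror flip.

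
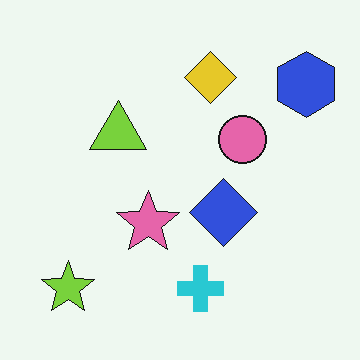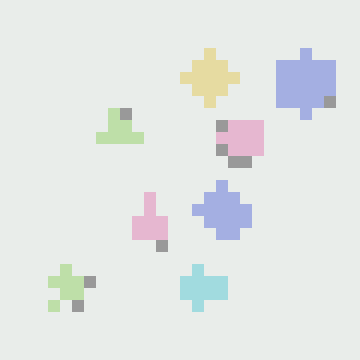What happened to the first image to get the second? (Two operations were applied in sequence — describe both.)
The second image is the first washed out (contrast reduced), then heavily pixelated into large blocks.

Tones are pushed toward mid-grey across the whole image — a global contrast change. Shapes are reduced to large square blocks; fine edges and outlines are lost — a downscale-then-upscale (mosaic) effect.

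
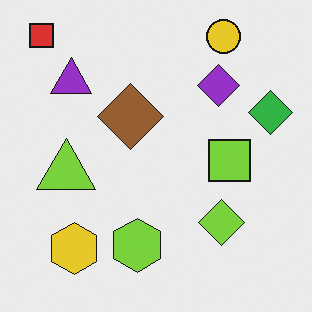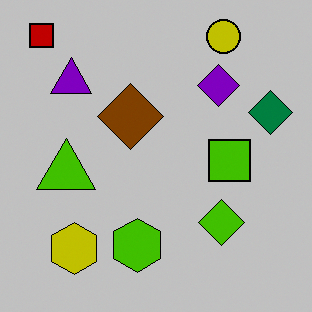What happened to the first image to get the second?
The image was heavily posterized to just a handful of flat colors.

Each flat color has snapped to a coarser quantized level — most visibly, the near-white background has dropped to a flat grey.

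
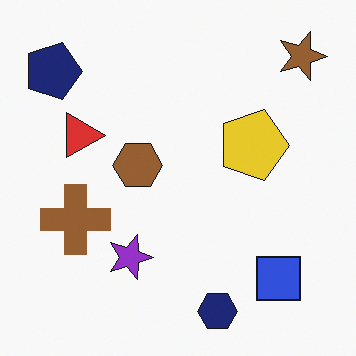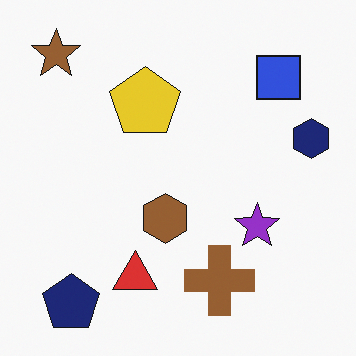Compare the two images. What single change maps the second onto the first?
The first image is the second rotated 90° clockwise.

The brown star sits in the top-left of the second image and the top-right of the first — consistent with a whole-image 90° clockwise rotation.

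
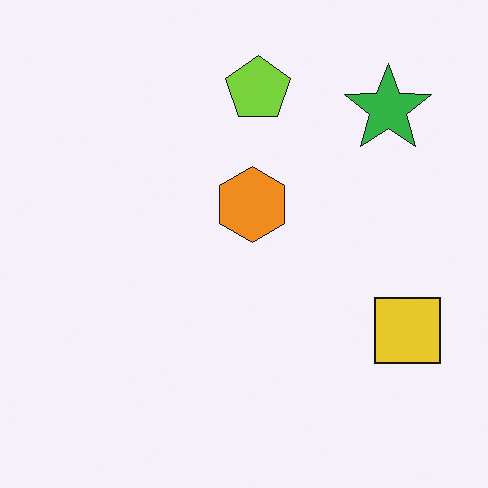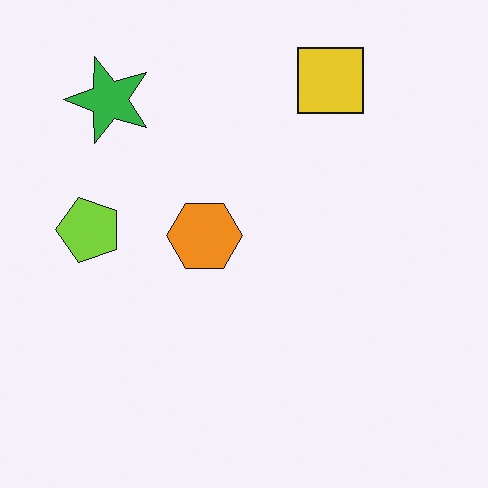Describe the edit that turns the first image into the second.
This is the original image rotated 90° counter-clockwise.

The green star sits in the top-right of the first image and the top-left of the second — consistent with a whole-image 90° counter-clockwise rotation.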